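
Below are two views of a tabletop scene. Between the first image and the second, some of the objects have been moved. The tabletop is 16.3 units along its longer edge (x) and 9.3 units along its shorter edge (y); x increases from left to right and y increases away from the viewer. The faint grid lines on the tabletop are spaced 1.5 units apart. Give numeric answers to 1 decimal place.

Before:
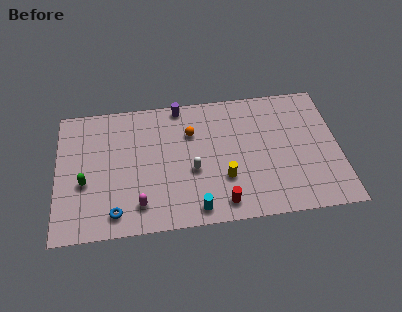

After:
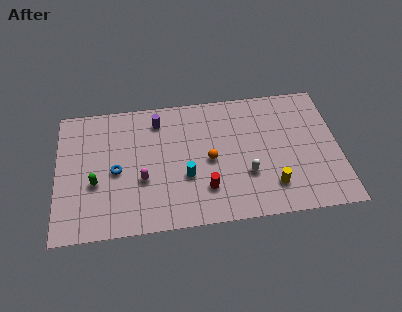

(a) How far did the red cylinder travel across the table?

1.4

From (9.4, 1.3) to (8.5, 2.4), the red cylinder covered √(0.9² + 1.1²) ≈ 1.4 units.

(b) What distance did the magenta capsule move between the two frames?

1.7

The magenta capsule moved from about (4.7, 1.8) to (4.9, 3.5), a distance of √(0.2² + 1.7²) ≈ 1.7.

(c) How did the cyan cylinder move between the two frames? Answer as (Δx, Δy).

(-0.5, 2.3)

The cyan cylinder was at about (7.9, 1.1) and moved to about (7.4, 3.4).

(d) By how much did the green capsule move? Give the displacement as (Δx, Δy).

(0.6, -0.1)

The green capsule was at about (1.6, 3.7) and moved to about (2.2, 3.6).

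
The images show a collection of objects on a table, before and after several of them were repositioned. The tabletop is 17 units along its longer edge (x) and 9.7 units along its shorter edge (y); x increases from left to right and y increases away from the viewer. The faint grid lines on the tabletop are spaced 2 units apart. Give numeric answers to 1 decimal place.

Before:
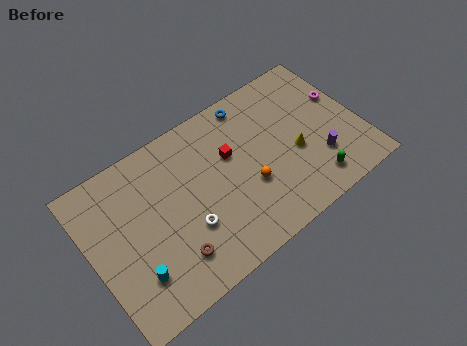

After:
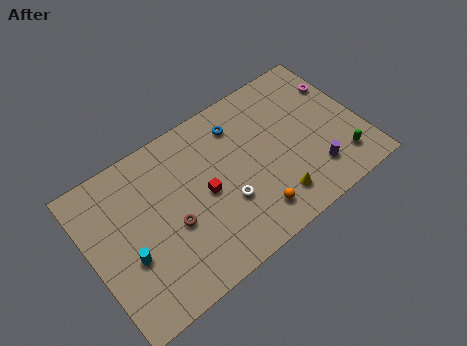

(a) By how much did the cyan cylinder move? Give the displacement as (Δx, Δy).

(-0.1, 1.2)

From the two frames, the cyan cylinder sits at roughly (2.2, 2.5) before and (2.1, 3.7) after.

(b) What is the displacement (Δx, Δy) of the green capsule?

(1.9, 0.4)

The green capsule was at about (13.4, 1.6) and moved to about (15.3, 2.0).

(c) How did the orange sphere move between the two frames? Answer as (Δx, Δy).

(-0.1, -1.8)

From the two frames, the orange sphere sits at roughly (9.7, 3.6) before and (9.6, 1.8) after.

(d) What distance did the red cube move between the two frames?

2.4

From (9.0, 6.1) to (7.1, 4.7), the red cube covered √(1.9² + 1.4²) ≈ 2.4 units.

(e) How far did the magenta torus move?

0.9

From (16.2, 6.0) to (16.2, 6.9), the magenta torus covered √(0.0² + 0.9²) ≈ 0.9 units.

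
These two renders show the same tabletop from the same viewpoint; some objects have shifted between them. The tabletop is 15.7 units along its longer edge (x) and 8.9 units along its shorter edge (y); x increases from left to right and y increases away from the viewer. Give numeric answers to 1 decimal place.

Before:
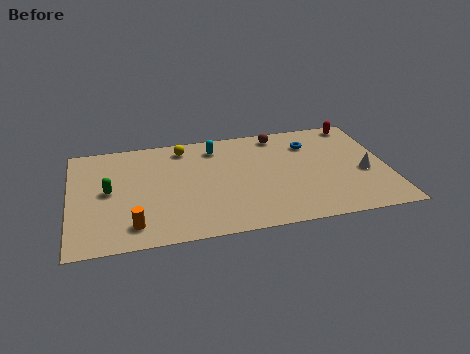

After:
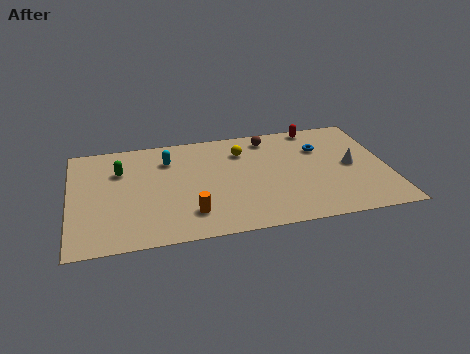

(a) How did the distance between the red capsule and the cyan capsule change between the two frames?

+0.4

Before: roughly 7.2 units apart; after: 7.6. That's 0.4 units further apart.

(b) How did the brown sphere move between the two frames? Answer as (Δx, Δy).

(-0.5, -0.2)

The brown sphere started near (10.5, 7.8) and ended near (10.0, 7.6).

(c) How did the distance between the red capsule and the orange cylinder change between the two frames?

-4.2

They were about 13.2 units apart before and 9.0 after — 4.2 units closer together.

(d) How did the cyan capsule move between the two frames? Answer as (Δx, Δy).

(-2.4, -0.6)

The cyan capsule was at about (7.3, 7.3) and moved to about (4.9, 6.7).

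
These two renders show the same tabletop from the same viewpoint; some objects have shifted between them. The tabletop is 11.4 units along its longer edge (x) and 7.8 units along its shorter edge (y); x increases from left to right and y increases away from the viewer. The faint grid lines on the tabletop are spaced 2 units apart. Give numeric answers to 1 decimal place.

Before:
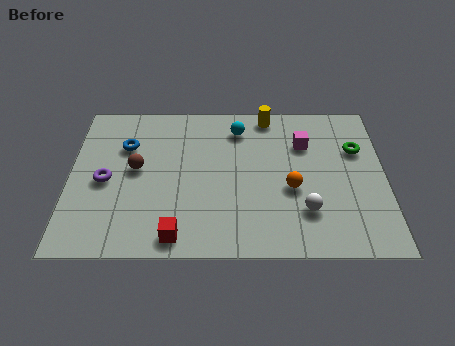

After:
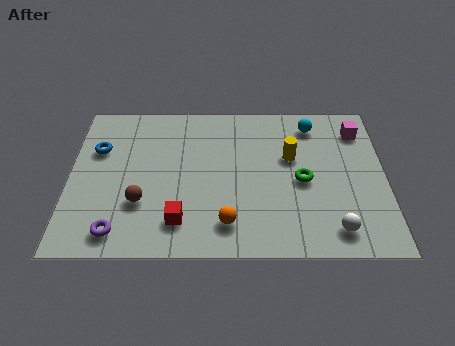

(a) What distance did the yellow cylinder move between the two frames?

2.3

The yellow cylinder was near (7.2, 7.0) before and (8.0, 4.8) after, so it travelled √(0.8² + 2.2²) ≈ 2.3 units.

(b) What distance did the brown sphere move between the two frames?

1.7

The brown sphere was near (2.4, 4.2) before and (2.6, 2.5) after, so it travelled √(0.2² + 1.7²) ≈ 1.7 units.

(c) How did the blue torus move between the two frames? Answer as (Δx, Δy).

(-1.0, -0.2)

The blue torus started near (2.0, 5.4) and ended near (1.0, 5.2).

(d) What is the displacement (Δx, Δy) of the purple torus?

(0.5, -2.5)

From the two frames, the purple torus sits at roughly (1.3, 3.6) before and (1.8, 1.1) after.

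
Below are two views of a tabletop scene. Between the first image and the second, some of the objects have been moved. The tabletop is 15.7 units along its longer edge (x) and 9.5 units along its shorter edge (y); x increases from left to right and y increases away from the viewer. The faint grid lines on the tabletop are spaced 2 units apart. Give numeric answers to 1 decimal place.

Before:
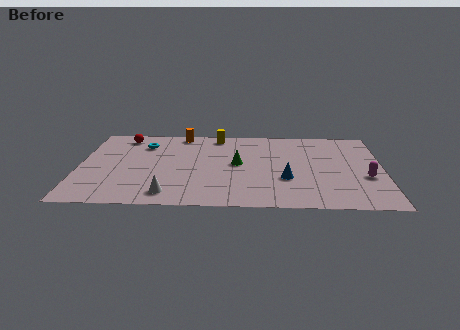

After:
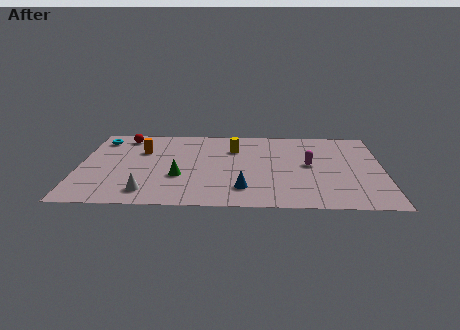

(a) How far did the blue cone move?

2.5

The blue cone moved from about (10.7, 3.3) to (8.5, 2.1), a distance of √(2.2² + 1.2²) ≈ 2.5.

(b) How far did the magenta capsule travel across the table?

3.2

From (14.8, 3.6) to (11.9, 5.0), the magenta capsule covered √(2.9² + 1.4²) ≈ 3.2 units.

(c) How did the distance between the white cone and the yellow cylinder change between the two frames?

-0.6

Before: roughly 7.4 units apart; after: 6.8. That's 0.6 units closer together.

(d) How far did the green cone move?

3.4

The green cone moved from about (8.2, 5.0) to (5.2, 3.4), a distance of √(3.0² + 1.6²) ≈ 3.4.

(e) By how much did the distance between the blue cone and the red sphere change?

-1.1

Before: roughly 9.8 units apart; after: 8.7. That's 1.1 units closer together.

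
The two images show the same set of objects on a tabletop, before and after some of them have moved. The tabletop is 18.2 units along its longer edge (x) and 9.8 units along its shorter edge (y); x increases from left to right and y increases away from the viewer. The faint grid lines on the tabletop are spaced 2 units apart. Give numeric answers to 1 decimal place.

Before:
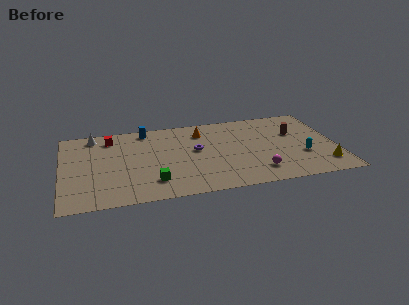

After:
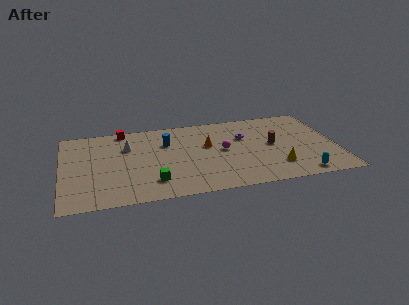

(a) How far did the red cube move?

1.3

The red cube moved from about (3.3, 8.1) to (4.2, 9.0), a distance of √(0.9² + 0.9²) ≈ 1.3.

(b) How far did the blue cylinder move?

2.3

The blue cylinder moved from about (5.7, 8.7) to (7.0, 6.8), a distance of √(1.3² + 1.9²) ≈ 2.3.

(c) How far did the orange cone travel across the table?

1.8

The orange cone was near (9.4, 7.7) before and (9.7, 5.9) after, so it travelled √(0.3² + 1.8²) ≈ 1.8 units.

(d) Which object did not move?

the green cube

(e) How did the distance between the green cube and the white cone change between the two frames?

-2.6

The distance was about 7.4 in the first image and 4.8 in the second, so they moved 2.6 units closer together.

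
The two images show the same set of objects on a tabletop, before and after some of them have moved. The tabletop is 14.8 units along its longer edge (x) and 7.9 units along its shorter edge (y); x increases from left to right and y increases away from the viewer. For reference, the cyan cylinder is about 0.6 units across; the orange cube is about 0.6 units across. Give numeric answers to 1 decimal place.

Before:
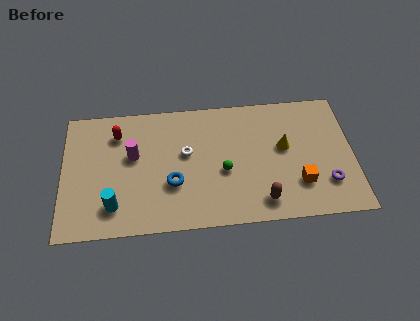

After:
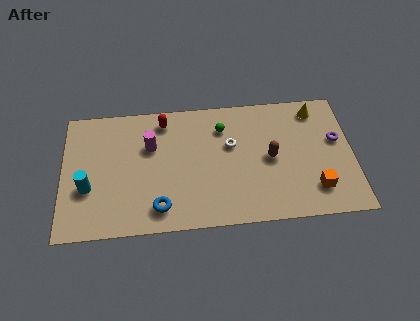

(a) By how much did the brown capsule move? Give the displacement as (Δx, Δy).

(0.5, 2.6)

From the two frames, the brown capsule sits at roughly (10.1, 1.3) before and (10.6, 3.9) after.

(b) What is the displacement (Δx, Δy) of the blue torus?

(-0.7, -1.4)

The blue torus was at about (5.6, 2.8) and moved to about (4.9, 1.4).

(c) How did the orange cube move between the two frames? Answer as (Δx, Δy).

(0.8, -0.4)

From the two frames, the orange cube sits at roughly (12.0, 2.2) before and (12.8, 1.8) after.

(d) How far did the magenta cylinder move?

1.0

The magenta cylinder was near (3.6, 4.7) before and (4.5, 5.2) after, so it travelled √(0.9² + 0.5²) ≈ 1.0 units.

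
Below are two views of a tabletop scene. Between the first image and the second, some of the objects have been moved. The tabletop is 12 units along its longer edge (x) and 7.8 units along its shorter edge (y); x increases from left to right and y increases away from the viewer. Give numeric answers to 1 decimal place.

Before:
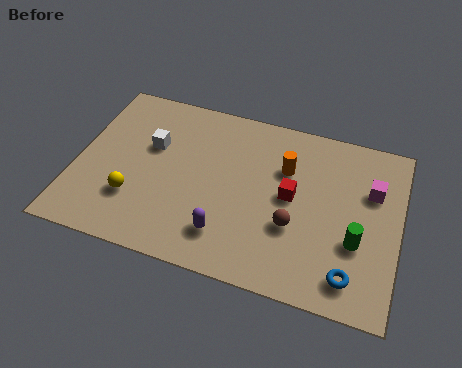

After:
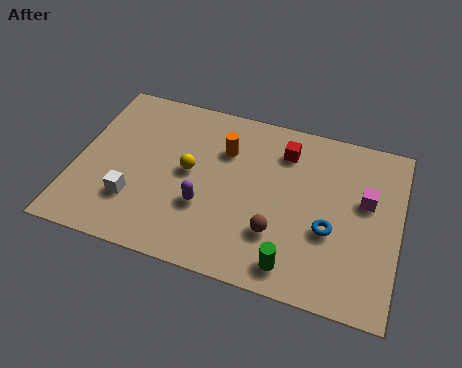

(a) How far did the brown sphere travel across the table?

0.8

The brown sphere was near (8.2, 2.8) before and (7.6, 2.3) after, so it travelled √(0.6² + 0.5²) ≈ 0.8 units.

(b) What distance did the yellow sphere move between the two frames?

2.6

From (2.3, 2.3) to (4.2, 4.1), the yellow sphere covered √(1.9² + 1.8²) ≈ 2.6 units.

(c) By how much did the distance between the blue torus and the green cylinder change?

+0.7

Before: roughly 1.5 units apart; after: 2.2. That's 0.7 units further apart.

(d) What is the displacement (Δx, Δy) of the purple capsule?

(-0.9, 1.0)

From the two frames, the purple capsule sits at roughly (5.8, 1.7) before and (4.9, 2.7) after.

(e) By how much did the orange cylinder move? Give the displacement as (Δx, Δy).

(-2.3, 0.2)

The orange cylinder was at about (7.7, 5.3) and moved to about (5.4, 5.5).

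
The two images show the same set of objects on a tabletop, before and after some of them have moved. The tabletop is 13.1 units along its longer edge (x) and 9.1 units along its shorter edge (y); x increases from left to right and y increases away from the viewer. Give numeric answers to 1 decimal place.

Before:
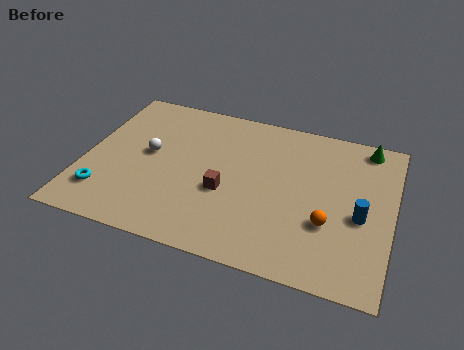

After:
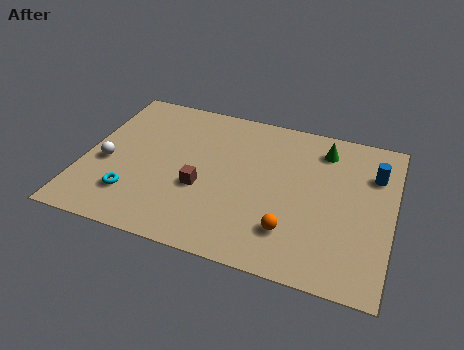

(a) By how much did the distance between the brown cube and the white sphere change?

+0.5

Before: roughly 3.6 units apart; after: 4.1. That's 0.5 units further apart.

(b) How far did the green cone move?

1.9

From (11.8, 8.1) to (10.0, 7.4), the green cone covered √(1.8² + 0.7²) ≈ 1.9 units.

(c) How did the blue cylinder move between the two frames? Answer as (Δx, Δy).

(0.4, 2.6)

From the two frames, the blue cylinder sits at roughly (11.8, 3.9) before and (12.2, 6.5) after.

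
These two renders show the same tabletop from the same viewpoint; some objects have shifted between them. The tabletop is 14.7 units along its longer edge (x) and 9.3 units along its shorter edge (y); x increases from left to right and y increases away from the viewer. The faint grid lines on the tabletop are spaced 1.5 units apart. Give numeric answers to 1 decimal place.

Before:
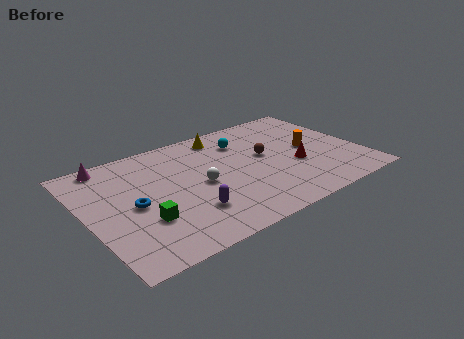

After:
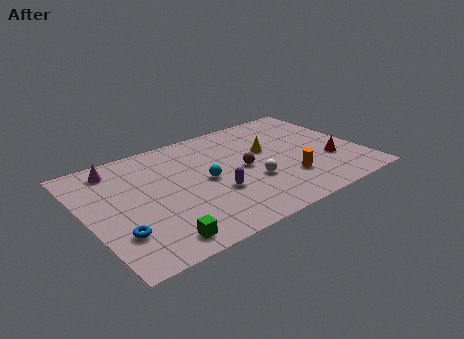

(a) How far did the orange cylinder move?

2.7

From (12.1, 4.7) to (10.4, 2.6), the orange cylinder covered √(1.7² + 2.1²) ≈ 2.7 units.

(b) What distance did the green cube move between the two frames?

1.8

The green cube was near (2.7, 3.0) before and (3.1, 1.2) after, so it travelled √(0.4² + 1.8²) ≈ 1.8 units.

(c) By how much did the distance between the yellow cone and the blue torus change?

+2.5

They were about 6.6 units apart before and 9.1 after — 2.5 units further apart.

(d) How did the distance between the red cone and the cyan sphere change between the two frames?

+2.7

The distance was about 4.1 in the first image and 6.8 in the second, so they moved 2.7 units further apart.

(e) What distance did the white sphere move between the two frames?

2.8

The white sphere was near (6.0, 4.4) before and (8.6, 3.3) after, so it travelled √(2.6² + 1.1²) ≈ 2.8 units.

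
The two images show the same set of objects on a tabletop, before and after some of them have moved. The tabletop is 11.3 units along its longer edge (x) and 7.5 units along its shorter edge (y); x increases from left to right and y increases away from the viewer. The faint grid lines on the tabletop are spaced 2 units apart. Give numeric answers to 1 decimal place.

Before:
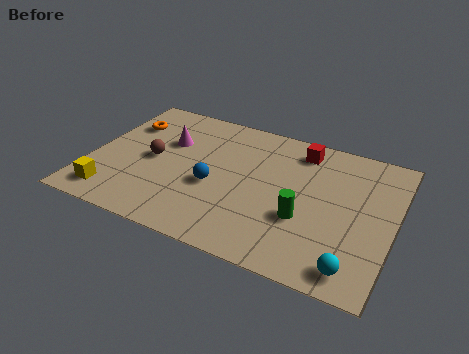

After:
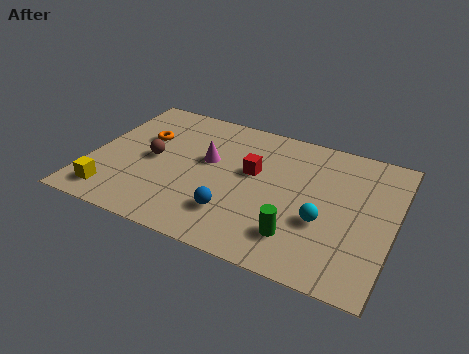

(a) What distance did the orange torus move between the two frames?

1.0

The orange torus moved from about (1.0, 5.4) to (1.8, 4.8), a distance of √(0.8² + 0.6²) ≈ 1.0.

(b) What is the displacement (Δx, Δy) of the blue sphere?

(0.9, -1.2)

From the two frames, the blue sphere sits at roughly (4.7, 3.1) before and (5.6, 1.9) after.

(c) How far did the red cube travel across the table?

2.5

The red cube was near (7.6, 6.3) before and (6.0, 4.4) after, so it travelled √(1.6² + 1.9²) ≈ 2.5 units.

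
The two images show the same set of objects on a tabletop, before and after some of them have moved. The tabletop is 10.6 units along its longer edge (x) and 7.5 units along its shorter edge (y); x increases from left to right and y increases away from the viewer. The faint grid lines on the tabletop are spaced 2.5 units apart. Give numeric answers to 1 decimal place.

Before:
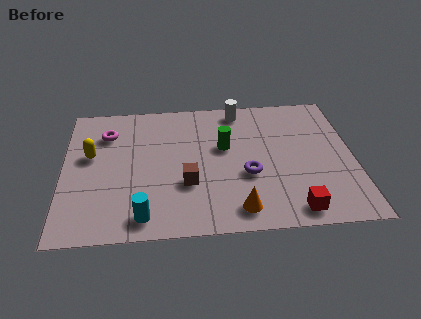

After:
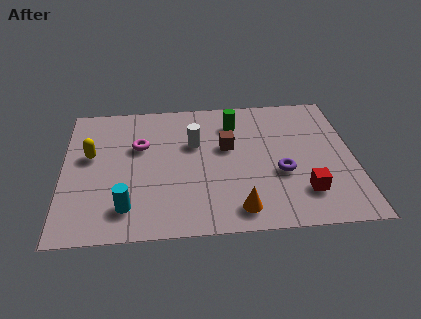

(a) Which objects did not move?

the yellow capsule and the orange cone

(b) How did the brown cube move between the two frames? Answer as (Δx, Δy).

(1.5, 1.9)

From the two frames, the brown cube sits at roughly (4.5, 2.6) before and (6.0, 4.5) after.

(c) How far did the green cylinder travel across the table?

1.4

The green cylinder moved from about (5.9, 4.5) to (6.3, 5.8), a distance of √(0.4² + 1.3²) ≈ 1.4.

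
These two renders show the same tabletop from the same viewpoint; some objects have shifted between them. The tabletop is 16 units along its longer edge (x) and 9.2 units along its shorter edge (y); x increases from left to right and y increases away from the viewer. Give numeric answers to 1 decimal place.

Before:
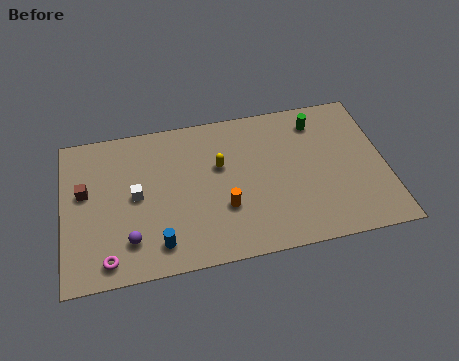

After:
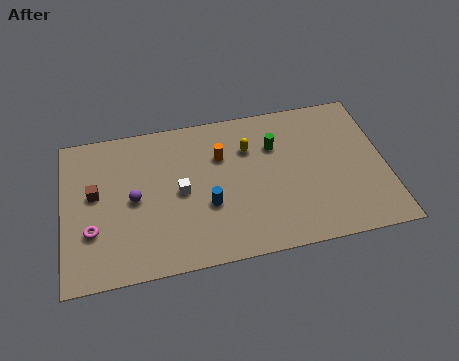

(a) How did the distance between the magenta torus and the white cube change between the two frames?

+0.8

They were about 3.8 units apart before and 4.6 after — 0.8 units further apart.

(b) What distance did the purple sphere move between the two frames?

2.4

From (3.2, 2.1) to (3.5, 4.5), the purple sphere covered √(0.3² + 2.4²) ≈ 2.4 units.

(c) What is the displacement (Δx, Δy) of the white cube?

(2.2, -0.2)

The white cube was at about (3.6, 4.7) and moved to about (5.8, 4.5).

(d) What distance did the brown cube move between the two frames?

0.5

The brown cube moved from about (1.1, 5.4) to (1.6, 5.2), a distance of √(0.5² + 0.2²) ≈ 0.5.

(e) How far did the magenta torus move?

1.9

From (2.1, 1.2) to (1.4, 3.0), the magenta torus covered √(0.7² + 1.8²) ≈ 1.9 units.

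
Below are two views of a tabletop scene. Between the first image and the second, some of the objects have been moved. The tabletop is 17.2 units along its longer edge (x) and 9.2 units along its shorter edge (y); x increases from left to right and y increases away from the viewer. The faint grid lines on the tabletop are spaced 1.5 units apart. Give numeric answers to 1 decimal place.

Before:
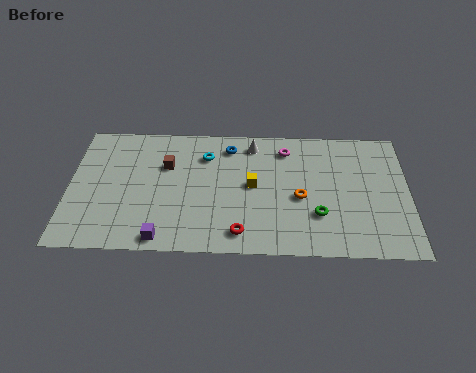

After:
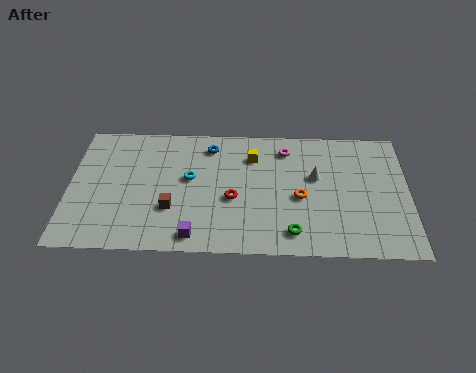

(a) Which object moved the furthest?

the white cone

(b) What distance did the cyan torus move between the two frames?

1.9

The cyan torus was near (6.9, 6.9) before and (6.1, 5.2) after, so it travelled √(0.8² + 1.7²) ≈ 1.9 units.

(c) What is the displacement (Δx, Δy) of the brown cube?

(0.3, -3.1)

From the two frames, the brown cube sits at roughly (4.9, 6.1) before and (5.2, 3.0) after.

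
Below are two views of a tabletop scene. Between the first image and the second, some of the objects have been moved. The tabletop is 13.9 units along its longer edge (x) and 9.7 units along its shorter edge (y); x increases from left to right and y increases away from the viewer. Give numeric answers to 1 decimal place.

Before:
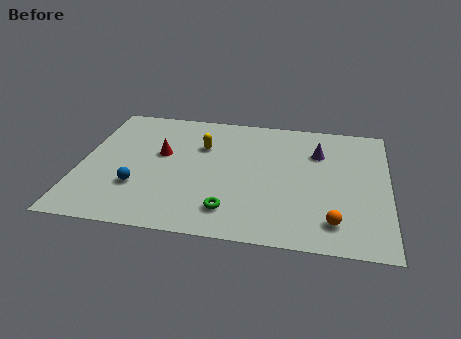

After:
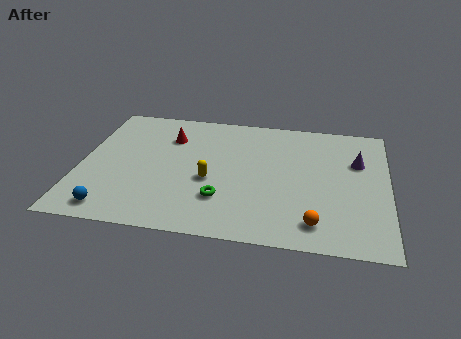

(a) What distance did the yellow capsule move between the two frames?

2.6

The yellow capsule was near (5.4, 6.6) before and (5.9, 4.0) after, so it travelled √(0.5² + 2.6²) ≈ 2.6 units.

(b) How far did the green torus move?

0.9

The green torus moved from about (6.9, 1.9) to (6.5, 2.7), a distance of √(0.4² + 0.8²) ≈ 0.9.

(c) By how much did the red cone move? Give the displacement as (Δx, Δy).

(0.3, 1.4)

The red cone was at about (3.6, 5.7) and moved to about (3.9, 7.1).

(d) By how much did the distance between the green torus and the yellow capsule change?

-3.5

The distance was about 4.9 in the first image and 1.4 in the second, so they moved 3.5 units closer together.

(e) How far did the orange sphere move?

0.8

The orange sphere moved from about (11.5, 1.8) to (10.7, 1.6), a distance of √(0.8² + 0.2²) ≈ 0.8.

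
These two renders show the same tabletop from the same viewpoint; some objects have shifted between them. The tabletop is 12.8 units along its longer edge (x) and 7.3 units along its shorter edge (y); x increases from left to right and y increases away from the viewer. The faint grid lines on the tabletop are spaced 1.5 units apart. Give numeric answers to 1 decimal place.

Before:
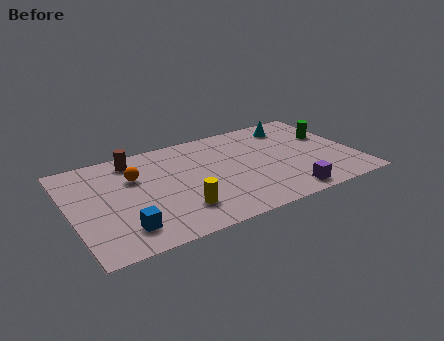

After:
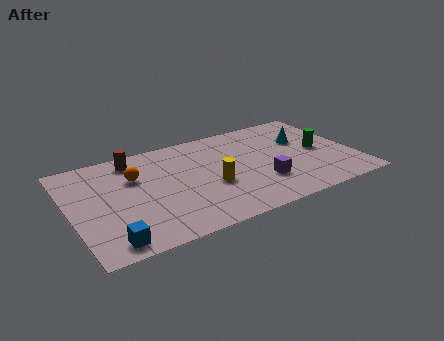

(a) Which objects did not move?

the orange sphere and the brown cylinder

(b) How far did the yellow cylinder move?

1.9

The yellow cylinder moved from about (4.6, 1.8) to (6.2, 2.9), a distance of √(1.6² + 1.1²) ≈ 1.9.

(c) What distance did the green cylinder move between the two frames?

1.2

From (11.9, 4.6) to (11.3, 3.6), the green cylinder covered √(0.6² + 1.0²) ≈ 1.2 units.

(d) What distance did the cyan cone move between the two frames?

1.3

The cyan cone moved from about (10.4, 6.0) to (10.7, 4.7), a distance of √(0.3² + 1.3²) ≈ 1.3.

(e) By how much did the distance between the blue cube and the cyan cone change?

+0.6

The distance was about 9.4 in the first image and 10.0 in the second, so they moved 0.6 units further apart.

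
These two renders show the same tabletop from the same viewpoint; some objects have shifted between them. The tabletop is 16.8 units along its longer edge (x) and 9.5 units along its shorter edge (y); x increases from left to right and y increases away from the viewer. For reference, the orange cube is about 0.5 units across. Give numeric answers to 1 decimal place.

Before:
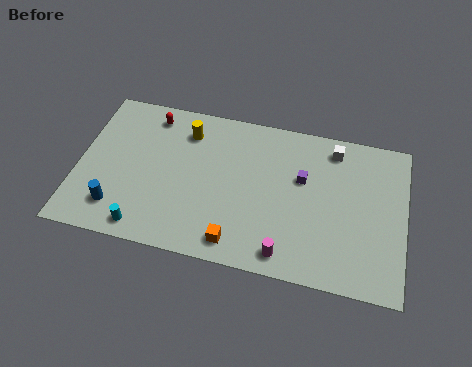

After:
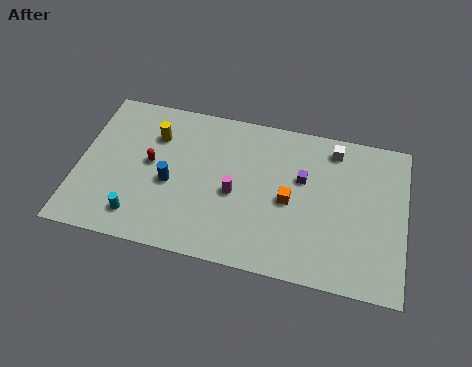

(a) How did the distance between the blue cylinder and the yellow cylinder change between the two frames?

-3.4

The distance was about 6.4 in the first image and 3.0 in the second, so they moved 3.4 units closer together.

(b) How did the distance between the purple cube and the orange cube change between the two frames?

-3.9

Before: roughly 5.5 units apart; after: 1.6. That's 3.9 units closer together.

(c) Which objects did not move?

the purple cube and the white cube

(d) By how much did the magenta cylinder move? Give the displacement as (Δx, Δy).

(-2.8, 3.0)

From the two frames, the magenta cylinder sits at roughly (10.9, 1.2) before and (8.1, 4.2) after.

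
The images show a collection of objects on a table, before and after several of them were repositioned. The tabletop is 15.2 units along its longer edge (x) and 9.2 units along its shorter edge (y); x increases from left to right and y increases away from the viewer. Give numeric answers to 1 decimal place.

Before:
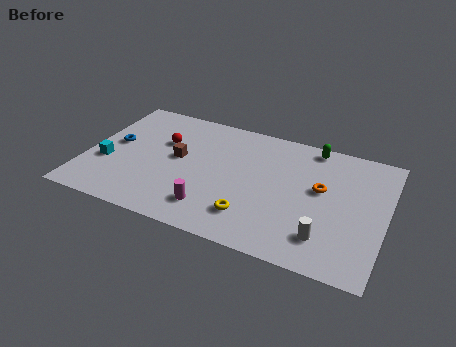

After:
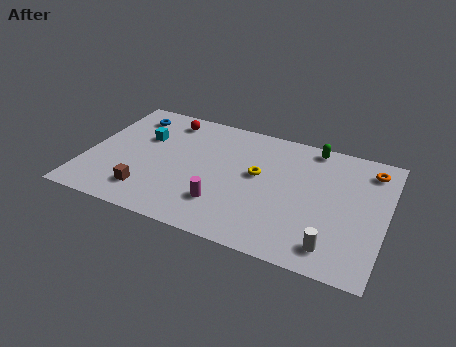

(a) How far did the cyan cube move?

3.1

The cyan cube moved from about (1.1, 3.4) to (2.7, 6.0), a distance of √(1.6² + 2.6²) ≈ 3.1.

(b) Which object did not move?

the green capsule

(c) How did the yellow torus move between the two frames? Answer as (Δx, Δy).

(0.0, 3.1)

The yellow torus started near (8.7, 2.1) and ended near (8.7, 5.2).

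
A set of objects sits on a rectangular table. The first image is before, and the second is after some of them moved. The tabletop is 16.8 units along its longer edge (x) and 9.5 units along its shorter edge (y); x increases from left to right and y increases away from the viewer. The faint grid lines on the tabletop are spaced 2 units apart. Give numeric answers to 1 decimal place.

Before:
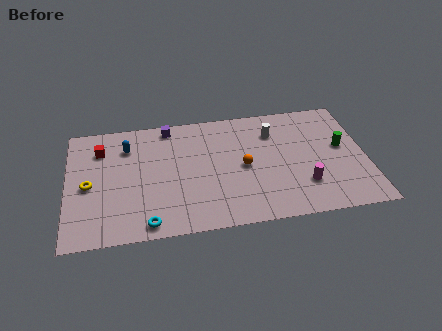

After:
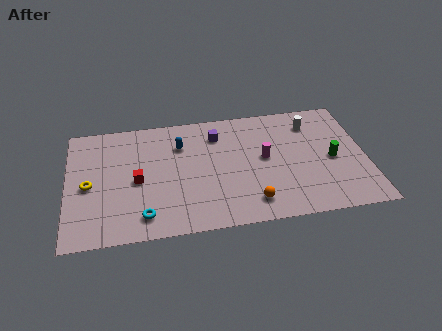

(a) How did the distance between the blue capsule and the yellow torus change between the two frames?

+2.2

The distance was about 3.6 in the first image and 5.8 in the second, so they moved 2.2 units further apart.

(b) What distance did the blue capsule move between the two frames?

3.0

From (3.4, 7.2) to (6.4, 6.9), the blue capsule covered √(3.0² + 0.3²) ≈ 3.0 units.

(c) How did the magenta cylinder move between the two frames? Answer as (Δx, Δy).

(-2.1, 2.5)

From the two frames, the magenta cylinder sits at roughly (13.2, 2.6) before and (11.1, 5.1) after.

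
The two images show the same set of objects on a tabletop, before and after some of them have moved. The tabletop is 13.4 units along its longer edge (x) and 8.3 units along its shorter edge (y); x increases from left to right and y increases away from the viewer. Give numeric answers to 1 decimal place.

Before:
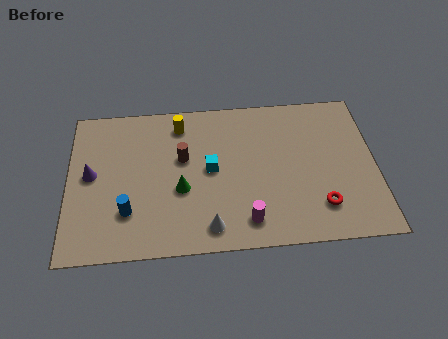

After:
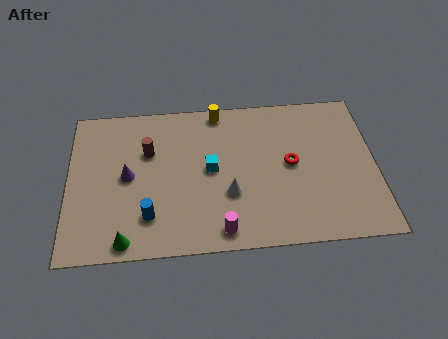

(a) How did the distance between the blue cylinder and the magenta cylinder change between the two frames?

-1.9

Before: roughly 5.2 units apart; after: 3.3. That's 1.9 units closer together.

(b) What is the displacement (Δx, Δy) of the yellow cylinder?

(1.7, 0.6)

From the two frames, the yellow cylinder sits at roughly (4.9, 6.9) before and (6.6, 7.5) after.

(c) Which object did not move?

the cyan cube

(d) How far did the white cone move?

1.9

From (6.1, 1.2) to (7.0, 2.9), the white cone covered √(0.9² + 1.7²) ≈ 1.9 units.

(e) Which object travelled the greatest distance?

the green cone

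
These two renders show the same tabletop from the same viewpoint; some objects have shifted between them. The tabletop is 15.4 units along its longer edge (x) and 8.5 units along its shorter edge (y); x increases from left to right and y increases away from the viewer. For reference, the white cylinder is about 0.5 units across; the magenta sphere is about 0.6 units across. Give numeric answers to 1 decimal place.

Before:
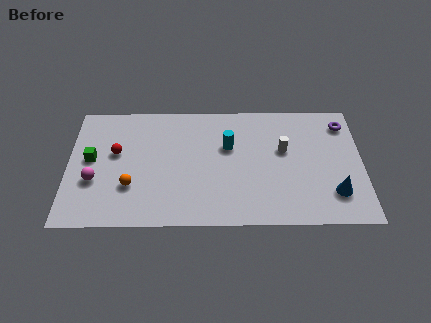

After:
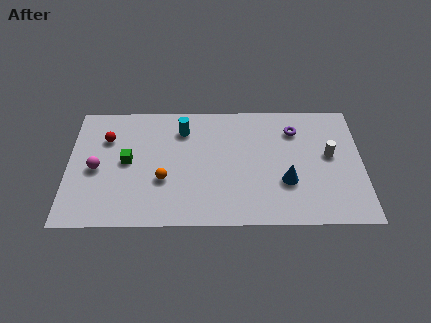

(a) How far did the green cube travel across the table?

1.9

The green cube was near (1.2, 4.6) before and (3.1, 4.4) after, so it travelled √(1.9² + 0.2²) ≈ 1.9 units.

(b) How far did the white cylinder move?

2.4

From (11.3, 5.1) to (13.7, 4.7), the white cylinder covered √(2.4² + 0.4²) ≈ 2.4 units.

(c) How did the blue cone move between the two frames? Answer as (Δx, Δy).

(-2.5, 0.8)

From the two frames, the blue cone sits at roughly (13.9, 2.1) before and (11.4, 2.9) after.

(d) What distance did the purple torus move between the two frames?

2.6

From (14.5, 6.9) to (11.9, 6.5), the purple torus covered √(2.6² + 0.4²) ≈ 2.6 units.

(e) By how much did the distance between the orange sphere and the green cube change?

-0.5

Before: roughly 2.8 units apart; after: 2.3. That's 0.5 units closer together.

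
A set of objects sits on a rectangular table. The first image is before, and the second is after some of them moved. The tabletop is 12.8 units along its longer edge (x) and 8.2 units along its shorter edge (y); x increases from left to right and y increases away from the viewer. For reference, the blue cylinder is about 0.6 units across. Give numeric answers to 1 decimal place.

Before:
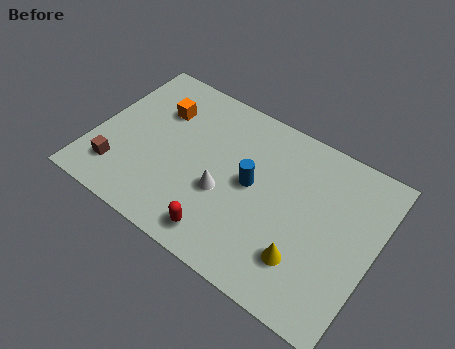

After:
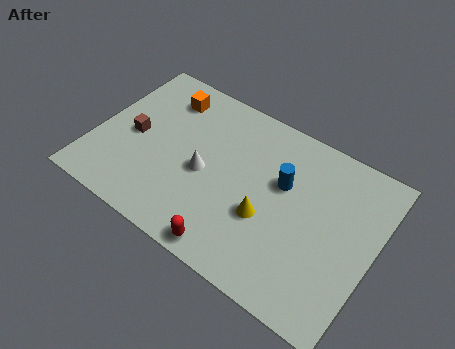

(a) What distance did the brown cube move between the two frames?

2.1

From (1.4, 1.8) to (1.7, 3.9), the brown cube covered √(0.3² + 2.1²) ≈ 2.1 units.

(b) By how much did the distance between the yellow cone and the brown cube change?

-2.2

The distance was about 8.6 in the first image and 6.4 in the second, so they moved 2.2 units closer together.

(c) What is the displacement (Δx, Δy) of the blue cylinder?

(1.3, 0.8)

From the two frames, the blue cylinder sits at roughly (7.2, 4.3) before and (8.5, 5.1) after.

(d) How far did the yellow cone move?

2.1

From (10.0, 2.1) to (8.1, 3.1), the yellow cone covered √(1.9² + 1.0²) ≈ 2.1 units.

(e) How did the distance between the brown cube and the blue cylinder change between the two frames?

+0.6

They were about 6.3 units apart before and 6.9 after — 0.6 units further apart.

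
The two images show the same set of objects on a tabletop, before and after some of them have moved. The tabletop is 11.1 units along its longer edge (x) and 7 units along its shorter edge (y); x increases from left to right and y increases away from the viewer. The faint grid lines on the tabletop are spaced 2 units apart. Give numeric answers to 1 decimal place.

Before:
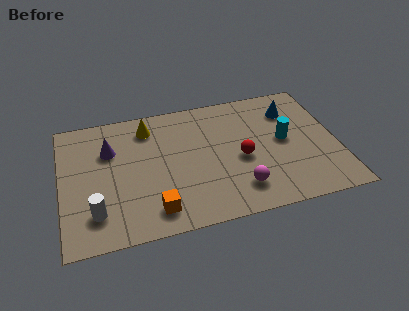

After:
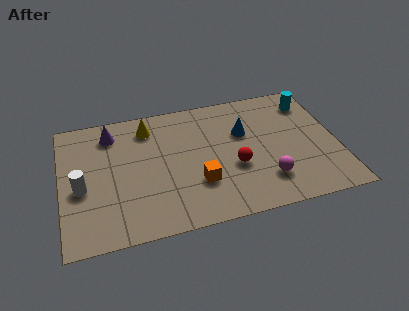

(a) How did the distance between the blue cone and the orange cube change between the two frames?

-4.1

The distance was about 7.1 in the first image and 3.0 in the second, so they moved 4.1 units closer together.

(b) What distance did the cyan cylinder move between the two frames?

2.2

The cyan cylinder moved from about (9.0, 3.7) to (10.2, 5.6), a distance of √(1.2² + 1.9²) ≈ 2.2.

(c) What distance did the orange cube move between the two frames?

2.1

From (3.6, 1.2) to (5.4, 2.2), the orange cube covered √(1.8² + 1.0²) ≈ 2.1 units.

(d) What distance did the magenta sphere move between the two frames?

1.1

The magenta sphere was near (7.0, 1.5) before and (8.1, 1.7) after, so it travelled √(1.1² + 0.2²) ≈ 1.1 units.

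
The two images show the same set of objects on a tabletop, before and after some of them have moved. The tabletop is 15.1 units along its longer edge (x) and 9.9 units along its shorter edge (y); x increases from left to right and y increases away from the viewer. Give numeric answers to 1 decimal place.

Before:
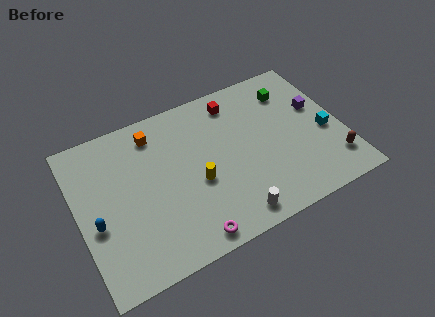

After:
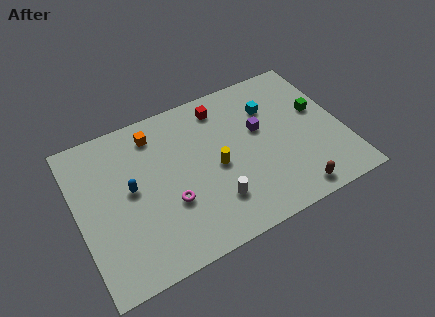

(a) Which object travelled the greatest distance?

the cyan cube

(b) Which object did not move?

the orange cube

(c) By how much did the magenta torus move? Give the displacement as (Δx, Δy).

(-0.7, 2.5)

The magenta torus started near (5.7, 1.0) and ended near (5.0, 3.5).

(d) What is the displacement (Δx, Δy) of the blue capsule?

(2.1, 1.3)

The blue capsule started near (0.9, 4.0) and ended near (3.0, 5.3).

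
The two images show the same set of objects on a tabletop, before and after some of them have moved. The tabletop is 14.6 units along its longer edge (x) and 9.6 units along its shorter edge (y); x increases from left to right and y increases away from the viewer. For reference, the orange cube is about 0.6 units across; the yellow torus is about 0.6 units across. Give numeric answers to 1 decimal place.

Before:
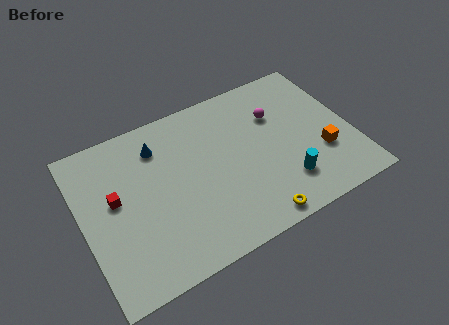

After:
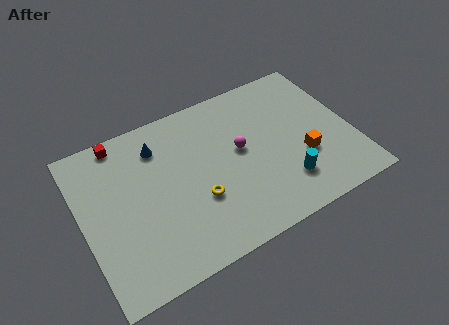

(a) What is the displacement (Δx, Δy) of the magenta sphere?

(-2.2, -1.3)

The magenta sphere was at about (10.8, 6.6) and moved to about (8.6, 5.3).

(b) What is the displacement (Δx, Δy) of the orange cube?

(-1.0, 0.2)

The orange cube was at about (12.8, 3.2) and moved to about (11.8, 3.4).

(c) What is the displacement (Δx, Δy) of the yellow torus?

(-2.7, 2.5)

The yellow torus started near (8.7, 0.9) and ended near (6.0, 3.4).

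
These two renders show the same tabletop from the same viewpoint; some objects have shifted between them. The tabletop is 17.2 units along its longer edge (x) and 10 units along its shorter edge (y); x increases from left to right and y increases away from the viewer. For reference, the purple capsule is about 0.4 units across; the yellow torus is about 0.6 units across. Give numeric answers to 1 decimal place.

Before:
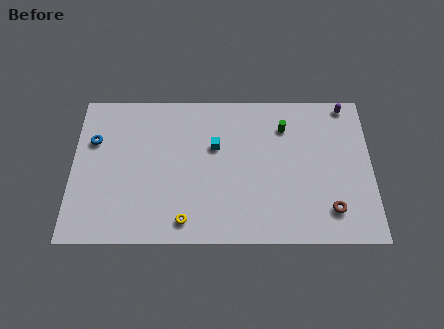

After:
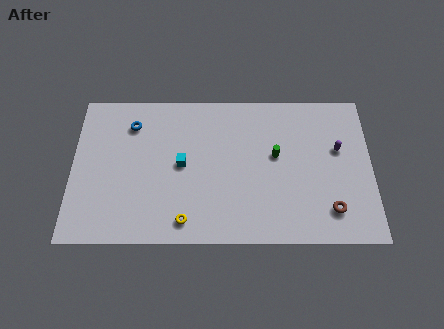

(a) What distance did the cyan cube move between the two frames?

2.2

From (8.2, 6.3) to (6.3, 5.1), the cyan cube covered √(1.9² + 1.2²) ≈ 2.2 units.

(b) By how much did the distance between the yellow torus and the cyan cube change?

-1.5

Before: roughly 5.2 units apart; after: 3.7. That's 1.5 units closer together.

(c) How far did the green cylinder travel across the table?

2.0

The green cylinder moved from about (12.2, 7.6) to (11.7, 5.7), a distance of √(0.5² + 1.9²) ≈ 2.0.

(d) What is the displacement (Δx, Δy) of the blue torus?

(2.2, 1.1)

From the two frames, the blue torus sits at roughly (1.2, 6.7) before and (3.4, 7.8) after.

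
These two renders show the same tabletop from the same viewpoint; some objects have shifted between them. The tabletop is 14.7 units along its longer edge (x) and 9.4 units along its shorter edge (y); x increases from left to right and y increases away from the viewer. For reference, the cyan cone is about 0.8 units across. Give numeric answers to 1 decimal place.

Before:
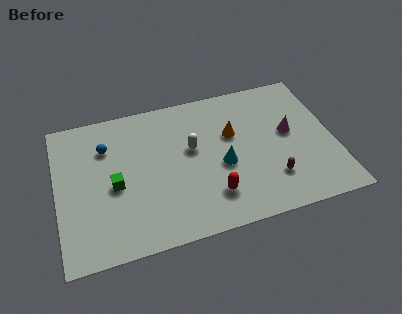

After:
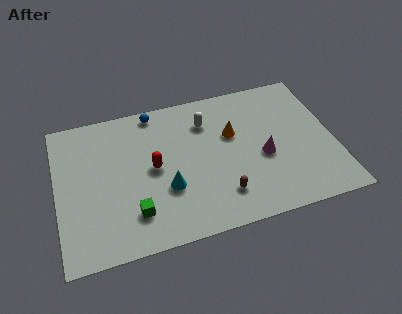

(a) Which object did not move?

the orange cone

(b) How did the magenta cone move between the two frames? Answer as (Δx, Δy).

(-1.5, -1.2)

The magenta cone started near (12.4, 5.2) and ended near (10.9, 4.0).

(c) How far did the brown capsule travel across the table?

2.7

The brown capsule moved from about (11.2, 2.4) to (8.5, 2.1), a distance of √(2.7² + 0.3²) ≈ 2.7.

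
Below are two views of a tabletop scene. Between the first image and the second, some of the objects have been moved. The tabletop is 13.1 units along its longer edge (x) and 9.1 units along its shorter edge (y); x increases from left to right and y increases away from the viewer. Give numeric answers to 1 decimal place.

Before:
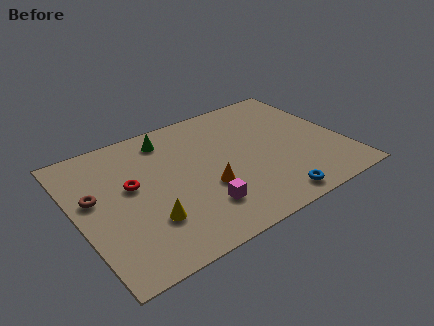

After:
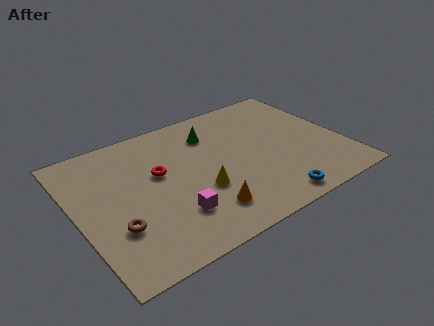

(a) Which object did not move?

the blue torus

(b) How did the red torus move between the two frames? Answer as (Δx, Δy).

(1.4, 0.2)

The red torus started near (2.7, 5.2) and ended near (4.1, 5.4).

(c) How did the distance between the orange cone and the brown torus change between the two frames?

-1.4

They were about 5.6 units apart before and 4.2 after — 1.4 units closer together.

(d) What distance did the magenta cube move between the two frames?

1.3

The magenta cube was near (5.6, 2.2) before and (4.3, 2.4) after, so it travelled √(1.3² + 0.2²) ≈ 1.3 units.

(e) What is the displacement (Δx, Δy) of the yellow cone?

(2.7, 0.7)

From the two frames, the yellow cone sits at roughly (3.1, 2.6) before and (5.8, 3.3) after.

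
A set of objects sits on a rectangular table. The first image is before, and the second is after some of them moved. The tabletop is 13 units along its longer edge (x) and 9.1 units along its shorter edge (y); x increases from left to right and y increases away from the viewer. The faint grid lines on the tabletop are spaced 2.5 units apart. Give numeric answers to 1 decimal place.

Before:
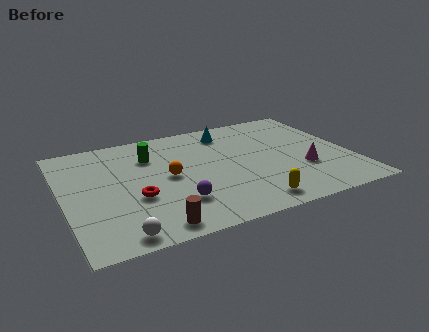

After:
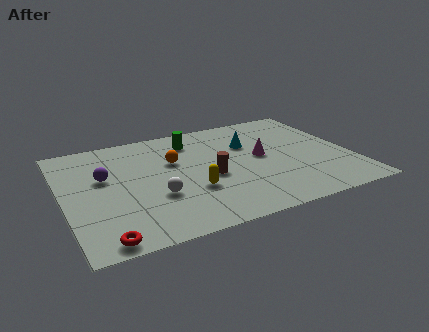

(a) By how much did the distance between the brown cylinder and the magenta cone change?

-4.7

The distance was about 7.4 in the first image and 2.7 in the second, so they moved 4.7 units closer together.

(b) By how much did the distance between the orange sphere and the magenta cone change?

-2.2

They were about 6.2 units apart before and 4.0 after — 2.2 units closer together.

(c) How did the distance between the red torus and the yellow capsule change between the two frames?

-0.6

The distance was about 5.4 in the first image and 4.8 in the second, so they moved 0.6 units closer together.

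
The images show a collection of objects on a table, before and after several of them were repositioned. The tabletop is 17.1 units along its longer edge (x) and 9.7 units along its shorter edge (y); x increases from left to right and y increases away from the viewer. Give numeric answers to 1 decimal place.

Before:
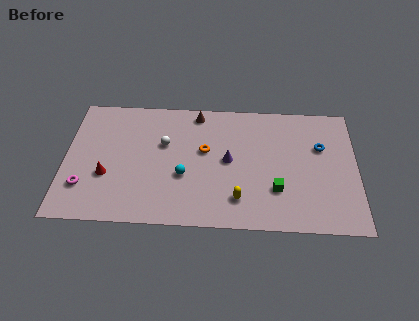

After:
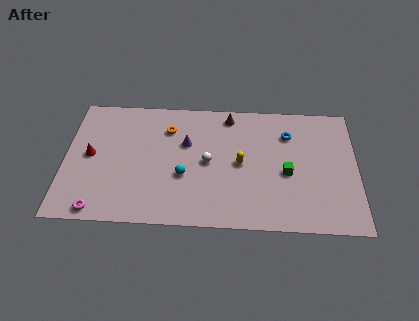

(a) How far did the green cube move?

1.4

The green cube moved from about (12.4, 2.9) to (13.0, 4.2), a distance of √(0.6² + 1.3²) ≈ 1.4.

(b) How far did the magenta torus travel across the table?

1.9

From (1.2, 2.6) to (2.1, 0.9), the magenta torus covered √(0.9² + 1.7²) ≈ 1.9 units.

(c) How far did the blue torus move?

2.1

From (15.0, 6.3) to (13.1, 7.2), the blue torus covered √(1.9² + 0.9²) ≈ 2.1 units.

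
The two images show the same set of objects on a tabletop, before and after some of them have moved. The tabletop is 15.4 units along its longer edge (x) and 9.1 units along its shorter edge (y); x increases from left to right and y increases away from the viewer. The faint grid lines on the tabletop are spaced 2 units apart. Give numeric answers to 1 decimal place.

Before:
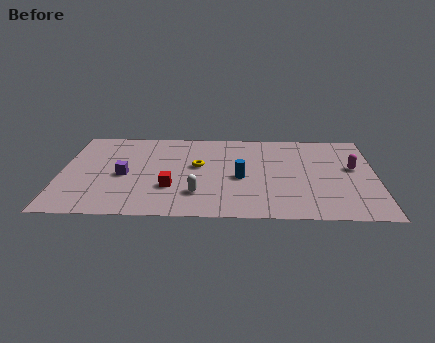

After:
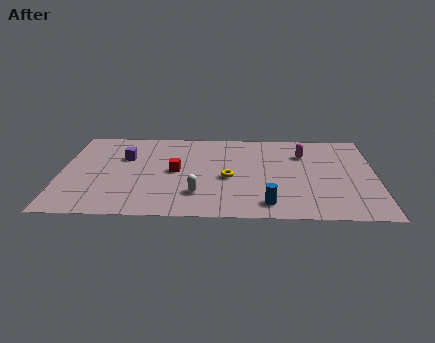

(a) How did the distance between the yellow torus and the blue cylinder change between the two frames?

+0.8

Before: roughly 2.4 units apart; after: 3.2. That's 0.8 units further apart.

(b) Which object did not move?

the white capsule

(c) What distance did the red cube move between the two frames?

1.7

The red cube was near (5.4, 2.9) before and (5.6, 4.6) after, so it travelled √(0.2² + 1.7²) ≈ 1.7 units.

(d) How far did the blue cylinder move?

2.9

The blue cylinder moved from about (8.8, 4.0) to (10.1, 1.4), a distance of √(1.3² + 2.6²) ≈ 2.9.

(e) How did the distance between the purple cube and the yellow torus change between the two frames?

+1.7

The distance was about 3.8 in the first image and 5.5 in the second, so they moved 1.7 units further apart.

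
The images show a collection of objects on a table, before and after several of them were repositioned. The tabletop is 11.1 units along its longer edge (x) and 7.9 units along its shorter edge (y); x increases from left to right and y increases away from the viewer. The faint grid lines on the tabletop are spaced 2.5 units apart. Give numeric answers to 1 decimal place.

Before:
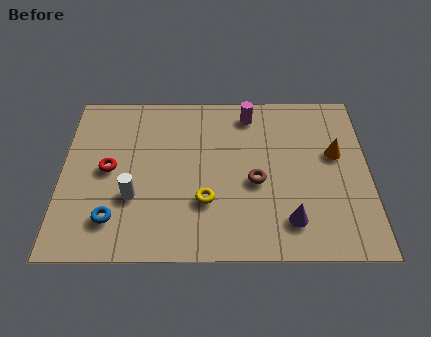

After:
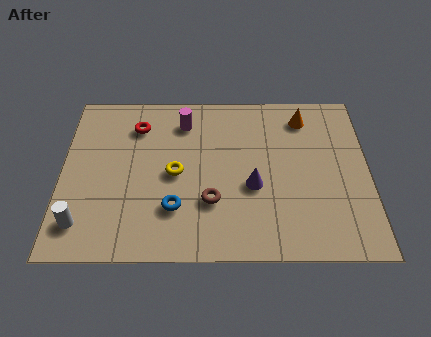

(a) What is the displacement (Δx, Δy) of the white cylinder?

(-1.8, -1.2)

The white cylinder was at about (2.6, 2.7) and moved to about (0.8, 1.5).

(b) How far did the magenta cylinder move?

2.4

From (6.8, 6.7) to (4.4, 6.3), the magenta cylinder covered √(2.4² + 0.4²) ≈ 2.4 units.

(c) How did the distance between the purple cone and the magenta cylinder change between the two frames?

-1.3

They were about 5.3 units apart before and 4.0 after — 1.3 units closer together.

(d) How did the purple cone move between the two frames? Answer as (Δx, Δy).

(-1.3, 1.6)

The purple cone was at about (8.2, 1.6) and moved to about (6.9, 3.2).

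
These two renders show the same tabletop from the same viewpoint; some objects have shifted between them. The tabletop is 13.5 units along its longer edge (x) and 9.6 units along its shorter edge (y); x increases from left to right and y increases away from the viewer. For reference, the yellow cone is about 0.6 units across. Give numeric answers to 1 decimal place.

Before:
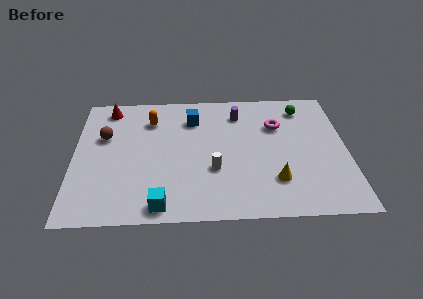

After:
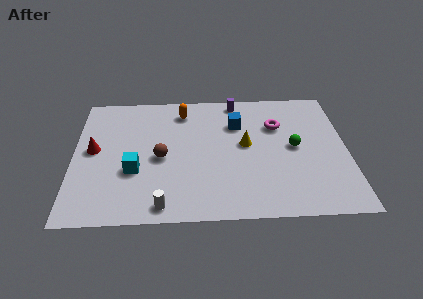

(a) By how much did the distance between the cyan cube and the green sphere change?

-1.9

Before: roughly 9.9 units apart; after: 8.0. That's 1.9 units closer together.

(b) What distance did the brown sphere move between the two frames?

3.3

The brown sphere moved from about (1.5, 6.1) to (4.3, 4.4), a distance of √(2.8² + 1.7²) ≈ 3.3.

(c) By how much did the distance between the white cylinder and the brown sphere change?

-2.6

Before: roughly 6.0 units apart; after: 3.4. That's 2.6 units closer together.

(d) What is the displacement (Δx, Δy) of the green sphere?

(-0.5, -3.0)

The green sphere started near (11.4, 7.9) and ended near (10.9, 4.9).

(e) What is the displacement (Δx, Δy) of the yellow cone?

(-1.4, 2.7)

From the two frames, the yellow cone sits at roughly (9.9, 2.5) before and (8.5, 5.2) after.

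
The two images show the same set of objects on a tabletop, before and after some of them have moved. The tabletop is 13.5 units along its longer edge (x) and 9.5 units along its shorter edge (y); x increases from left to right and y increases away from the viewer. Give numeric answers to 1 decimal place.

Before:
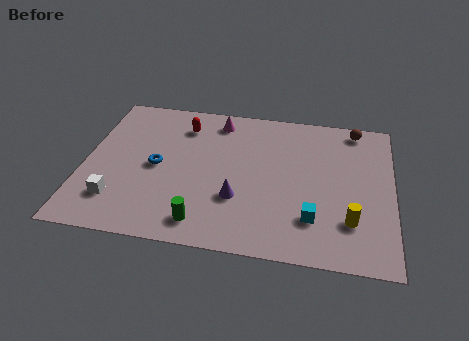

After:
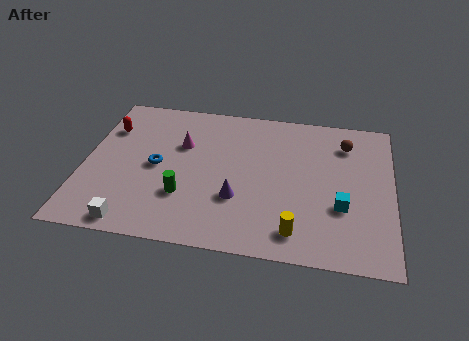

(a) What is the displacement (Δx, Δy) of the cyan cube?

(1.2, 0.9)

The cyan cube started near (10.1, 2.4) and ended near (11.3, 3.3).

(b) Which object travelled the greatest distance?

the red capsule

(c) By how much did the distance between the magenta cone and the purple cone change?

-1.1

The distance was about 5.1 in the first image and 4.0 in the second, so they moved 1.1 units closer together.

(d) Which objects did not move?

the blue torus and the purple cone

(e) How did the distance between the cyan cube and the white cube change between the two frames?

+0.7

The distance was about 8.5 in the first image and 9.2 in the second, so they moved 0.7 units further apart.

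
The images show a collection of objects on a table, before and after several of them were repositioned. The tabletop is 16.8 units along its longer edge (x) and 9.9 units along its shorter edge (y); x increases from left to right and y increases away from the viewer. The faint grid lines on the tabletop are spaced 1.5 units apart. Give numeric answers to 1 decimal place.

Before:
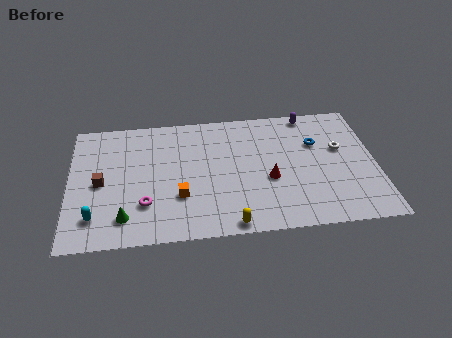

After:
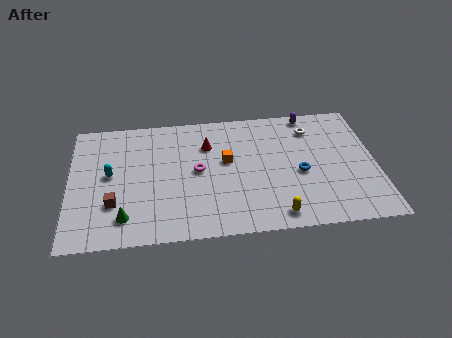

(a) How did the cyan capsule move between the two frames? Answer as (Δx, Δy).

(0.8, 3.2)

The cyan capsule started near (1.4, 2.1) and ended near (2.2, 5.3).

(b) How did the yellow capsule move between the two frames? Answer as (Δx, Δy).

(2.5, 0.4)

The yellow capsule started near (8.7, 0.8) and ended near (11.2, 1.2).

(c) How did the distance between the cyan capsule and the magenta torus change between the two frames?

+2.0

The distance was about 2.8 in the first image and 4.8 in the second, so they moved 2.0 units further apart.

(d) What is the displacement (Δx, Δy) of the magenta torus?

(2.9, 2.3)

From the two frames, the magenta torus sits at roughly (4.1, 2.8) before and (7.0, 5.1) after.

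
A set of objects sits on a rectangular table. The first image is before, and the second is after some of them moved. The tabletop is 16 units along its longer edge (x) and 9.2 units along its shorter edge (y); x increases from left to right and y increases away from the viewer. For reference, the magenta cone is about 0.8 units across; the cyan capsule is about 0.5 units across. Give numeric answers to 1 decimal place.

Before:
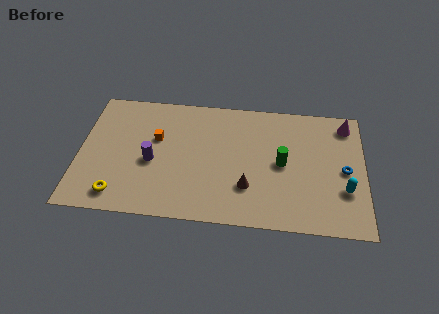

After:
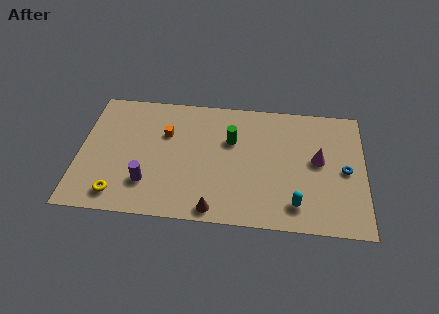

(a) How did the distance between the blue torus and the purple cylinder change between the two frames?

+0.4

The distance was about 10.8 in the first image and 11.2 in the second, so they moved 0.4 units further apart.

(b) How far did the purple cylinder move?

1.6

From (4.1, 4.0) to (3.9, 2.4), the purple cylinder covered √(0.2² + 1.6²) ≈ 1.6 units.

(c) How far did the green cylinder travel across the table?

3.2

The green cylinder was near (11.4, 4.6) before and (8.5, 6.0) after, so it travelled √(2.9² + 1.4²) ≈ 3.2 units.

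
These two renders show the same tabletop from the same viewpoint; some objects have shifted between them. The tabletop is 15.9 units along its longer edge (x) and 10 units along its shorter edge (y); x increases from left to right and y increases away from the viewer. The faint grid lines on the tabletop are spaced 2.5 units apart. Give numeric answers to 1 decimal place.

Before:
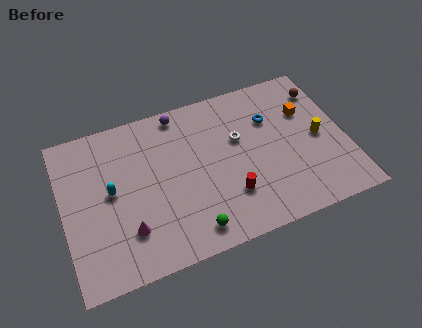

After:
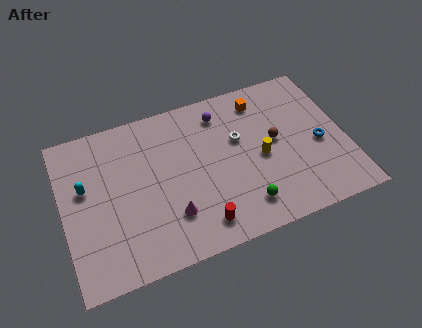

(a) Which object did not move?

the white torus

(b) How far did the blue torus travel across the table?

3.5

The blue torus moved from about (11.9, 6.9) to (14.4, 4.4), a distance of √(2.5² + 2.5²) ≈ 3.5.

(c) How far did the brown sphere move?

3.9

The brown sphere was near (15.0, 7.9) before and (12.0, 5.4) after, so it travelled √(3.0² + 2.5²) ≈ 3.9 units.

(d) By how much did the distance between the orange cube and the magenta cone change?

-3.3

The distance was about 11.3 in the first image and 8.0 in the second, so they moved 3.3 units closer together.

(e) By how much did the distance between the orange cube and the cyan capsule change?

-0.8

Before: roughly 11.3 units apart; after: 10.5. That's 0.8 units closer together.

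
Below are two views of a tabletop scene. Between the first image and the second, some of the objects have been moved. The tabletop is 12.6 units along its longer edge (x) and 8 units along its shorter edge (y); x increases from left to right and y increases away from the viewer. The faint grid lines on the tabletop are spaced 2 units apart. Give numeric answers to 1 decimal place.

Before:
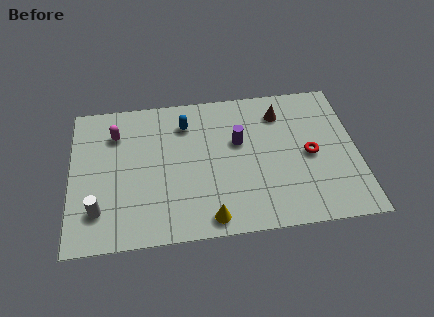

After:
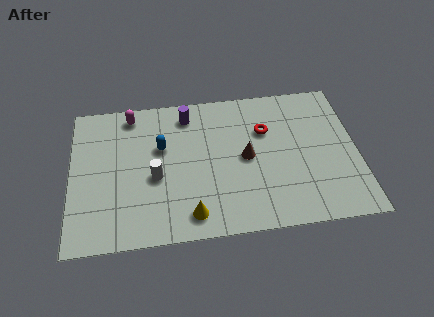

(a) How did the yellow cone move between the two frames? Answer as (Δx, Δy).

(-0.8, 0.3)

From the two frames, the yellow cone sits at roughly (6.0, 0.9) before and (5.2, 1.2) after.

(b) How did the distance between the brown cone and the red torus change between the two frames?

-1.1

Before: roughly 2.8 units apart; after: 1.7. That's 1.1 units closer together.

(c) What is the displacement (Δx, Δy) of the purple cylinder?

(-2.2, 1.8)

The purple cylinder was at about (7.4, 4.9) and moved to about (5.2, 6.7).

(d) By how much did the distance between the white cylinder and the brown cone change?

-5.2

They were about 9.2 units apart before and 4.0 after — 5.2 units closer together.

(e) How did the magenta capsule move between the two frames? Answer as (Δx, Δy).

(0.7, 1.0)

The magenta capsule was at about (2.0, 6.0) and moved to about (2.7, 7.0).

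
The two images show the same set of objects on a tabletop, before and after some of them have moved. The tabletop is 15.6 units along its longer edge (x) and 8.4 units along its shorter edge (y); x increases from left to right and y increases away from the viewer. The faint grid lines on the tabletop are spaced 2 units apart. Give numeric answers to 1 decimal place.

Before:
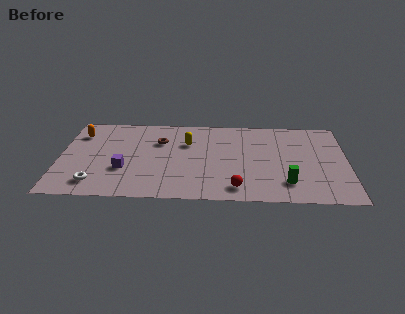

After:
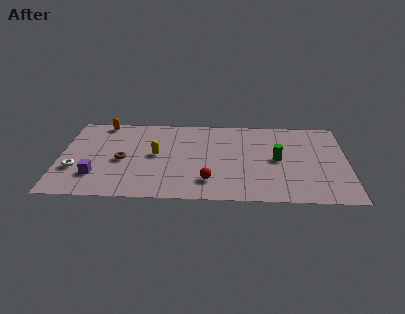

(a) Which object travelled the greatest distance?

the brown torus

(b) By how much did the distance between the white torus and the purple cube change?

-0.8

The distance was about 2.1 in the first image and 1.3 in the second, so they moved 0.8 units closer together.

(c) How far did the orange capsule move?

1.7

The orange capsule moved from about (1.0, 6.4) to (2.2, 7.6), a distance of √(1.2² + 1.2²) ≈ 1.7.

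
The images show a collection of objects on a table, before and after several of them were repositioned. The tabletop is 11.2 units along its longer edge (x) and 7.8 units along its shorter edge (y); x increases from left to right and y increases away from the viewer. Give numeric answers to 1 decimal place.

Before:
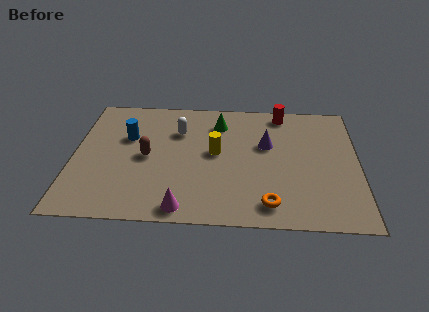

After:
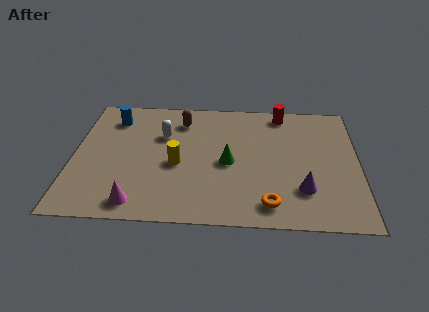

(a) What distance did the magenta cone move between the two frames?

1.8

From (4.4, 0.8) to (2.6, 1.0), the magenta cone covered √(1.8² + 0.2²) ≈ 1.8 units.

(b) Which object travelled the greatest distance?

the purple cone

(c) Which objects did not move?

the red cylinder and the orange torus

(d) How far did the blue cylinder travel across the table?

1.3

From (2.1, 5.0) to (1.5, 6.2), the blue cylinder covered √(0.6² + 1.2²) ≈ 1.3 units.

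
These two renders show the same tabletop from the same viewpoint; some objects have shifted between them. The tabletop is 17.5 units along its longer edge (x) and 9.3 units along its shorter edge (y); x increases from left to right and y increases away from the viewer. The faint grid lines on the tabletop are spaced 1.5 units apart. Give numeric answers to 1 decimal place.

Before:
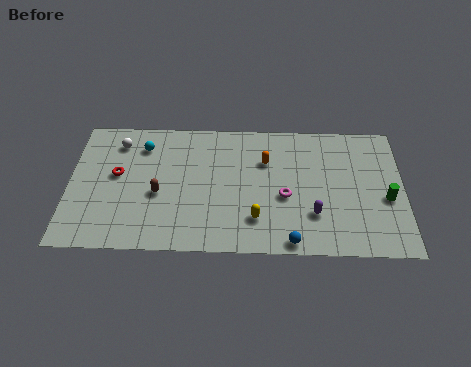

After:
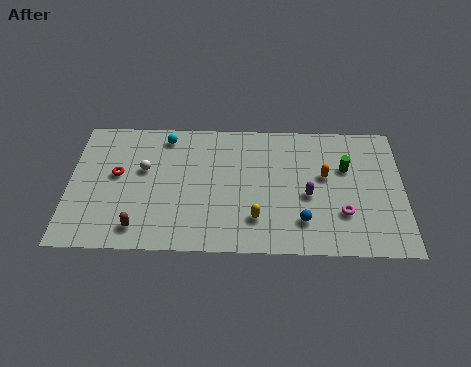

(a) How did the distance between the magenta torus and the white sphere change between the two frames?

+1.3

The distance was about 9.5 in the first image and 10.8 in the second, so they moved 1.3 units further apart.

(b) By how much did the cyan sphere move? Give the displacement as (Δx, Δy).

(1.2, 0.7)

From the two frames, the cyan sphere sits at roughly (3.8, 7.3) before and (5.0, 8.0) after.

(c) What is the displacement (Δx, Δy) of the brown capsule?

(-1.0, -2.4)

The brown capsule started near (4.7, 3.9) and ended near (3.7, 1.5).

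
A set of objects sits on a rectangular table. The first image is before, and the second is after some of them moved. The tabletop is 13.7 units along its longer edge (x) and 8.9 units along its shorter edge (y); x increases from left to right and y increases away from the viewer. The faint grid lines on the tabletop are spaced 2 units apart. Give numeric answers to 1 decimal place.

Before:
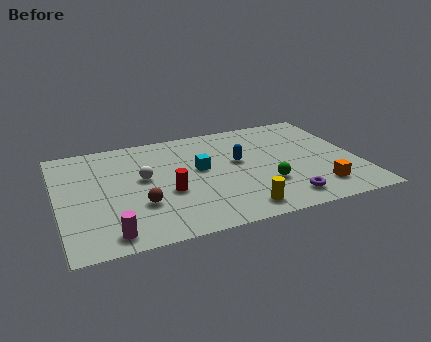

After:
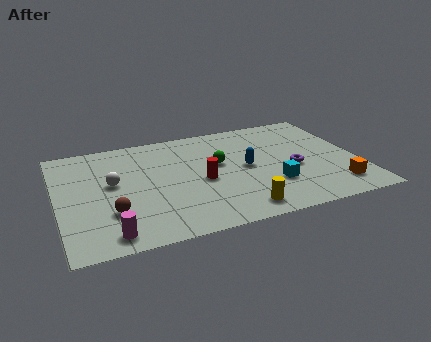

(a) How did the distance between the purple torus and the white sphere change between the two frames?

+1.2

Before: roughly 7.1 units apart; after: 8.3. That's 1.2 units further apart.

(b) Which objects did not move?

the yellow cylinder and the magenta cylinder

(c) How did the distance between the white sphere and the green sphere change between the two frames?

-0.9

Before: roughly 5.8 units apart; after: 4.9. That's 0.9 units closer together.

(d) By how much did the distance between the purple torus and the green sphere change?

+2.0

Before: roughly 1.6 units apart; after: 3.6. That's 2.0 units further apart.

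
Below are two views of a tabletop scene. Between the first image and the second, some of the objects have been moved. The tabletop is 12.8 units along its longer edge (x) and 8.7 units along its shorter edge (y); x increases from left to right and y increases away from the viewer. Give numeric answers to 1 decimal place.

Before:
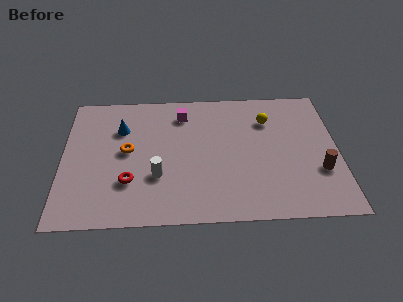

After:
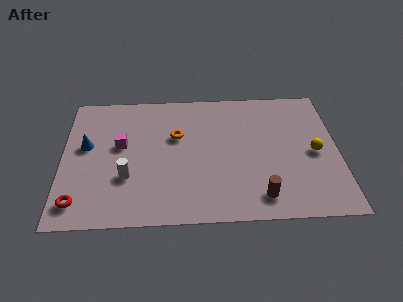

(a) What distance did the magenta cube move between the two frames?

3.5

The magenta cube moved from about (5.6, 7.0) to (2.7, 5.0), a distance of √(2.9² + 2.0²) ≈ 3.5.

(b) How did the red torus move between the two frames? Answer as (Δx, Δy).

(-2.3, -1.2)

From the two frames, the red torus sits at roughly (3.1, 2.6) before and (0.8, 1.4) after.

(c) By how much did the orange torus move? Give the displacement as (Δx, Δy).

(2.3, 0.9)

From the two frames, the orange torus sits at roughly (3.0, 4.6) before and (5.3, 5.5) after.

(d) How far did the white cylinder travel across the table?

1.4

The white cylinder moved from about (4.4, 2.9) to (3.0, 2.9), a distance of √(1.4² + 0.0²) ≈ 1.4.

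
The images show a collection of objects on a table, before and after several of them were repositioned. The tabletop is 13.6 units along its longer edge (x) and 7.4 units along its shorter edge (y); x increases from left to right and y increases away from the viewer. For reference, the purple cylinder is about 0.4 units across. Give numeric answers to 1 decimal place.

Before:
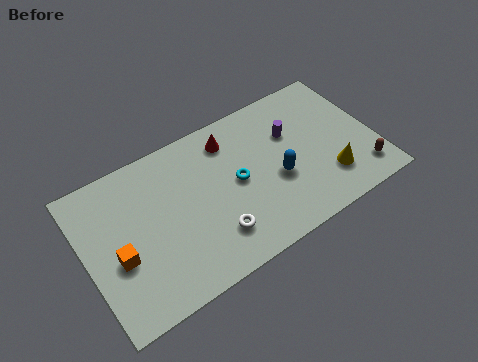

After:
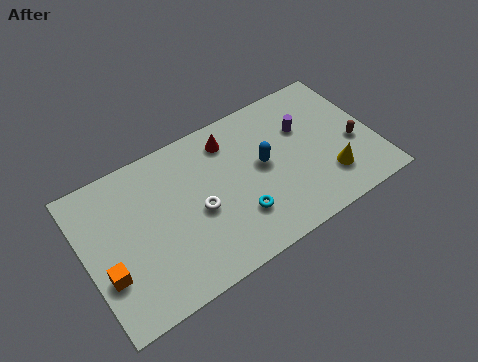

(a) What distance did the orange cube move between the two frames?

0.8

From (1.4, 3.0) to (0.8, 2.5), the orange cube covered √(0.6² + 0.5²) ≈ 0.8 units.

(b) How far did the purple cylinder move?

0.6

From (9.9, 4.9) to (10.5, 4.9), the purple cylinder covered √(0.6² + 0.0²) ≈ 0.6 units.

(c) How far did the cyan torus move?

1.7

From (7.1, 3.8) to (6.9, 2.1), the cyan torus covered √(0.2² + 1.7²) ≈ 1.7 units.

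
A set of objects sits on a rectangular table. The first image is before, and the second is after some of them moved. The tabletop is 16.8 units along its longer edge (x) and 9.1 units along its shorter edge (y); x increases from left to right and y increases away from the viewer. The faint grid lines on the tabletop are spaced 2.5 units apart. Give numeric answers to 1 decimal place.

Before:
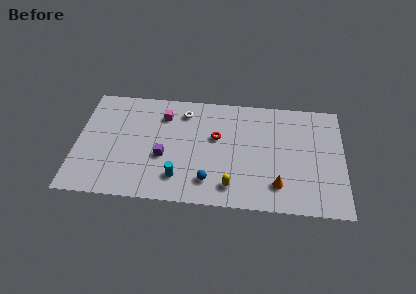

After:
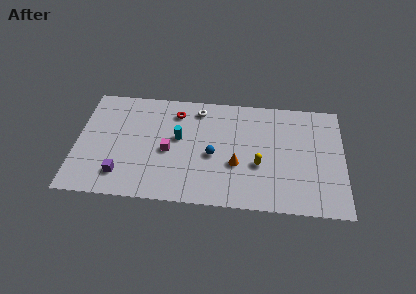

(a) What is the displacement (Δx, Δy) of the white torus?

(0.9, 0.3)

From the two frames, the white torus sits at roughly (6.7, 7.4) before and (7.6, 7.7) after.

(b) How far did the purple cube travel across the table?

3.1

From (5.5, 3.6) to (2.9, 1.9), the purple cube covered √(2.6² + 1.7²) ≈ 3.1 units.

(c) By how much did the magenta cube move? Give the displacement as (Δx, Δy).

(0.4, -2.9)

The magenta cube started near (5.4, 7.0) and ended near (5.8, 4.1).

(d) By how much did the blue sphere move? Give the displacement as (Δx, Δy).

(0.2, 2.1)

The blue sphere was at about (8.4, 1.9) and moved to about (8.6, 4.0).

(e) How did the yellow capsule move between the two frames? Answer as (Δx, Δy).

(1.7, 1.9)

From the two frames, the yellow capsule sits at roughly (9.8, 1.6) before and (11.5, 3.5) after.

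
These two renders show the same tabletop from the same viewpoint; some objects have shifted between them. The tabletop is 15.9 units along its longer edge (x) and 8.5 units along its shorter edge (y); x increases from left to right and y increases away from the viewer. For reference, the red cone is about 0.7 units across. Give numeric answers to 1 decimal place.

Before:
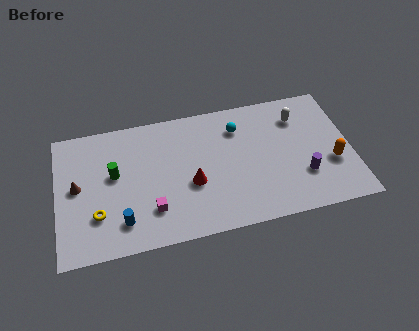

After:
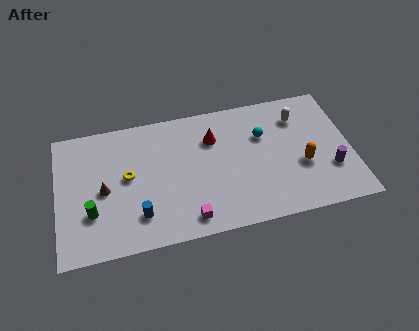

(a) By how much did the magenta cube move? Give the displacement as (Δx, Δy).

(1.9, -1.0)

The magenta cube started near (5.0, 2.2) and ended near (6.9, 1.2).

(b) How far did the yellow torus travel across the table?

2.7

The yellow torus moved from about (2.1, 2.5) to (3.8, 4.6), a distance of √(1.7² + 2.1²) ≈ 2.7.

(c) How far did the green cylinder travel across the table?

2.6

From (3.1, 4.9) to (1.8, 2.7), the green cylinder covered √(1.3² + 2.2²) ≈ 2.6 units.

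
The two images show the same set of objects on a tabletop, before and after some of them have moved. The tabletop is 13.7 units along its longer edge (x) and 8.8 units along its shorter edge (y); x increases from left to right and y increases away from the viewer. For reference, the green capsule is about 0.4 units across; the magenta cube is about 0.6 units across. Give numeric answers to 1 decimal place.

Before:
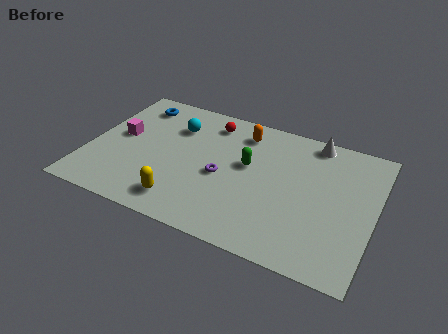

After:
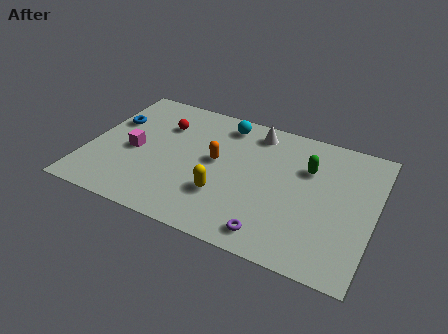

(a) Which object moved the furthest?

the purple torus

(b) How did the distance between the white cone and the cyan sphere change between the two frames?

-5.3

They were about 6.8 units apart before and 1.5 after — 5.3 units closer together.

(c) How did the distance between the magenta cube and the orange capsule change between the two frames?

-2.2

The distance was about 6.2 in the first image and 4.0 in the second, so they moved 2.2 units closer together.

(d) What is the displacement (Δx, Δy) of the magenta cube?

(0.8, -0.8)

From the two frames, the magenta cube sits at roughly (1.4, 4.8) before and (2.2, 4.0) after.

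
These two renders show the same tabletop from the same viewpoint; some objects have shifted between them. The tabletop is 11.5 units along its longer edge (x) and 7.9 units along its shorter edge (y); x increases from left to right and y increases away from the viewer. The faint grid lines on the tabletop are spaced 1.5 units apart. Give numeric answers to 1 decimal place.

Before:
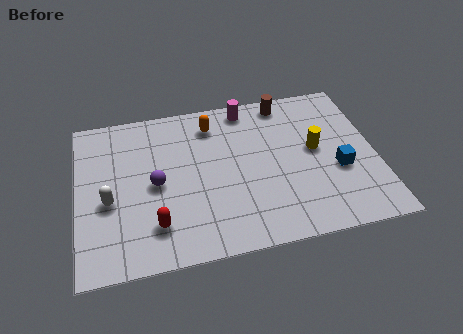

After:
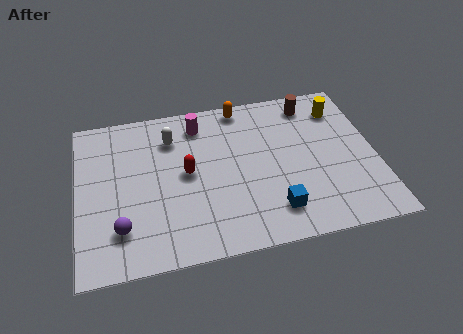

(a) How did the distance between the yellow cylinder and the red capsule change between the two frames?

-0.3

They were about 6.8 units apart before and 6.5 after — 0.3 units closer together.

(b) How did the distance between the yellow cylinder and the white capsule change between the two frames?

-1.5

They were about 8.1 units apart before and 6.6 after — 1.5 units closer together.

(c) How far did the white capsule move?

3.7

The white capsule moved from about (1.2, 3.3) to (3.7, 6.0), a distance of √(2.5² + 2.7²) ≈ 3.7.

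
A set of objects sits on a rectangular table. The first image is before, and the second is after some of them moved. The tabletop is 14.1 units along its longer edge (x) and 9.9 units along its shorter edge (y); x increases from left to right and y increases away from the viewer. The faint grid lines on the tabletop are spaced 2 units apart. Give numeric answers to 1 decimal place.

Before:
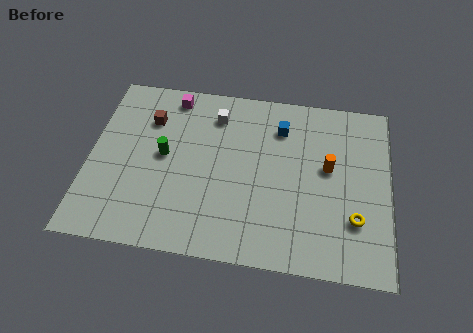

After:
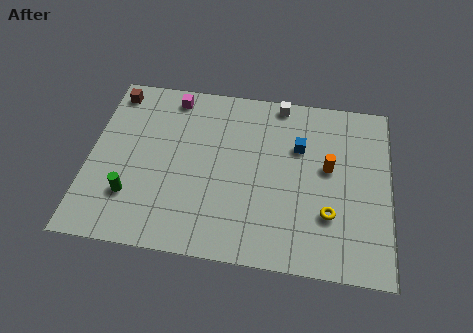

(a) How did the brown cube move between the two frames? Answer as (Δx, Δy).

(-1.8, 1.4)

The brown cube started near (2.7, 7.2) and ended near (0.9, 8.6).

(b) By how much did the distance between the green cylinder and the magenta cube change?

+2.7

Before: roughly 3.5 units apart; after: 6.2. That's 2.7 units further apart.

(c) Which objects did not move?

the magenta cube and the orange cylinder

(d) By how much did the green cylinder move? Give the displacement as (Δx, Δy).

(-1.4, -2.5)

The green cylinder was at about (3.5, 5.2) and moved to about (2.1, 2.7).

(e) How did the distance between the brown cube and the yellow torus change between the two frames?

+1.1

Before: roughly 10.7 units apart; after: 11.8. That's 1.1 units further apart.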